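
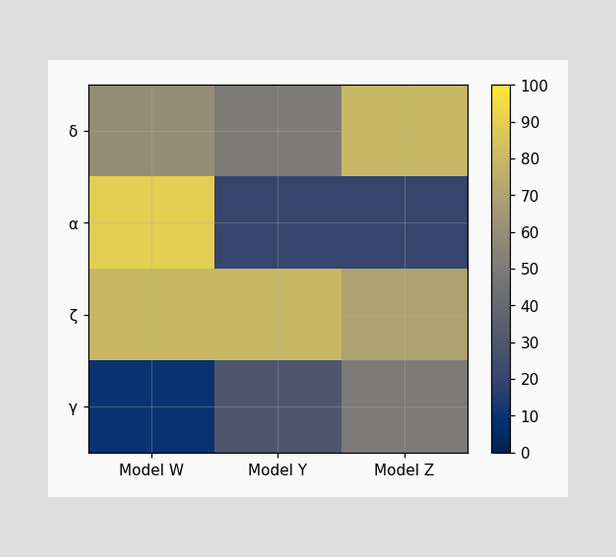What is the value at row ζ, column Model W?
80

Matching cell (ζ, Model W) against the colorbar gives 80.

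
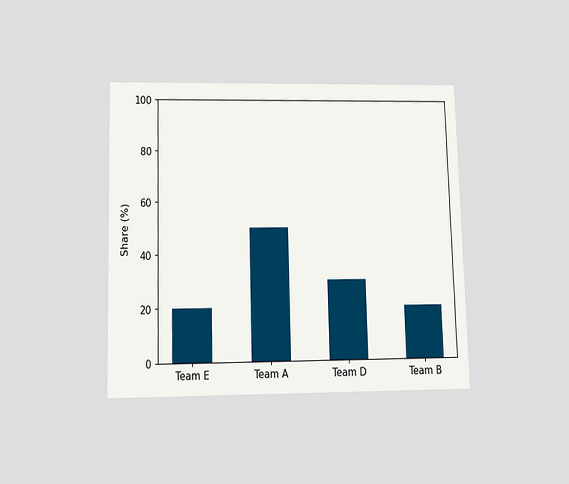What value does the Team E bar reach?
20%

The chart is viewed slightly from below. Reading along the chart's y-axis, the Team E bar reaches 20%.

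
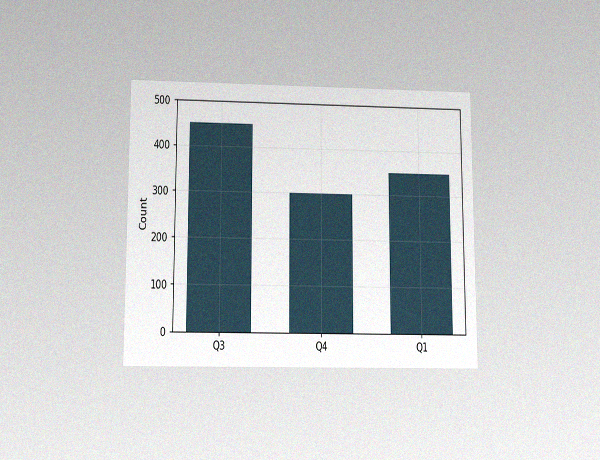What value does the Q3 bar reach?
The chart is viewed slightly from below, with some photo noise. Reading along the chart's y-axis, the Q3 bar reaches 450.

450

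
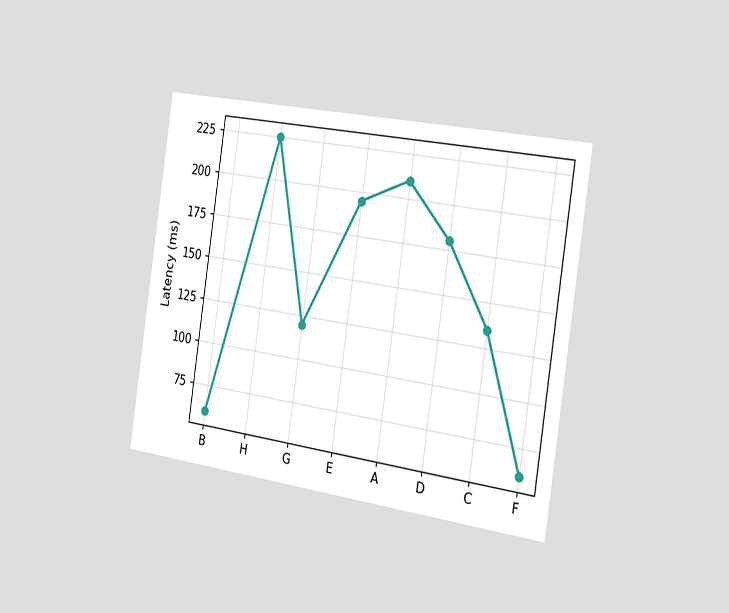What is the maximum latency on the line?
The chart is tilted about 8° clockwise and viewed slightly from the right. The highest point is at H, and reading across to the y-axis gives 225ms.

225ms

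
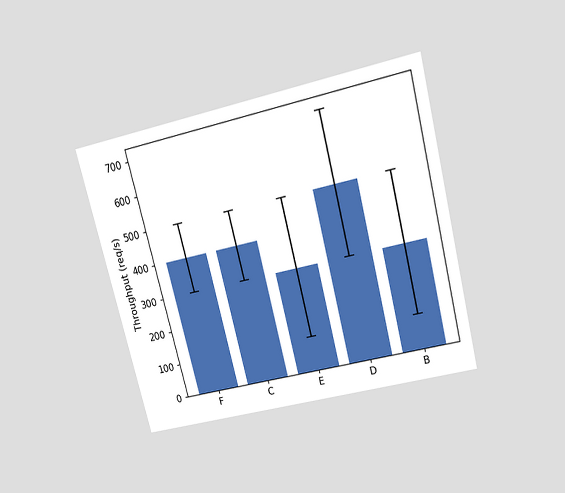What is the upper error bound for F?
The chart is tilted about 14° counter-clockwise and viewed slightly from above. The F bar's upper whisker reaches 500req/s.

500req/s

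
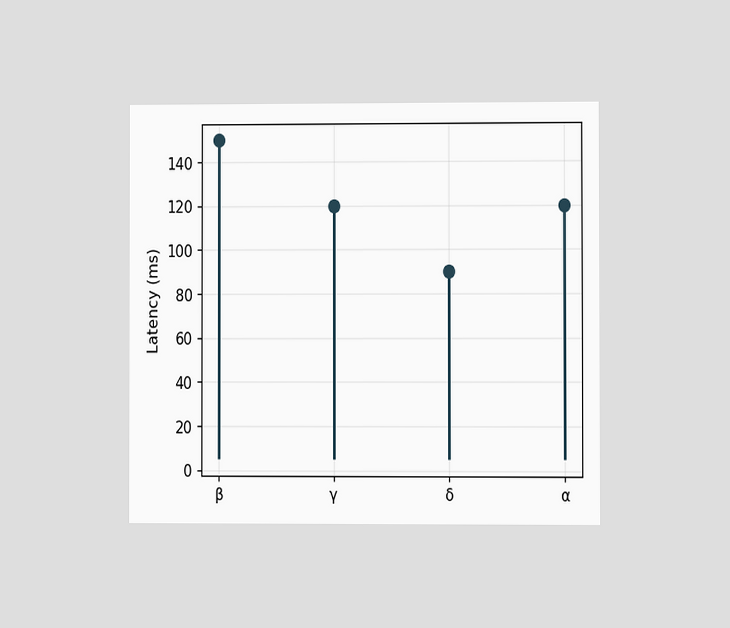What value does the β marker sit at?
150ms

The chart is viewed at a slight angle. The β marker sits at 150ms.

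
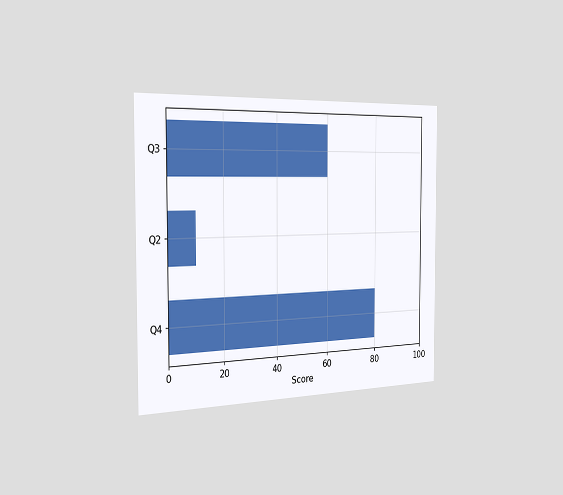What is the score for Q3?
The chart is viewed slightly from the left. Reading along the chart's x-axis, the Q3 bar reaches 60.

60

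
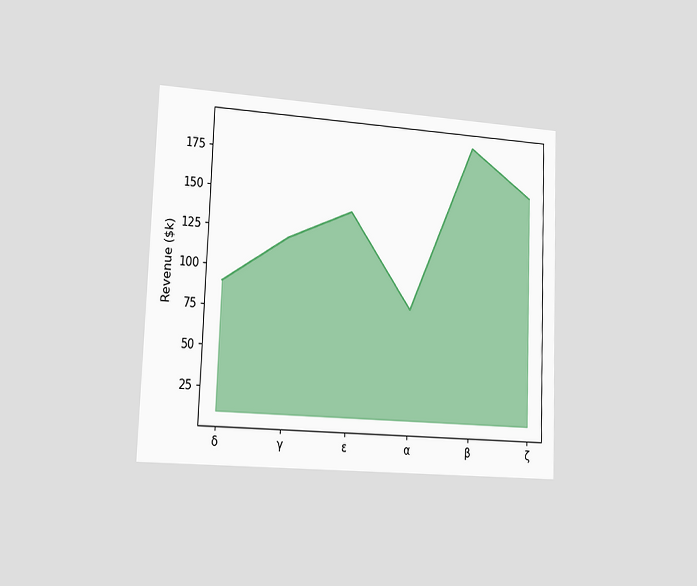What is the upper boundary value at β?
$190k

The chart is tilted about 2° clockwise and viewed slightly from the left. At β the upper boundary is at $190k.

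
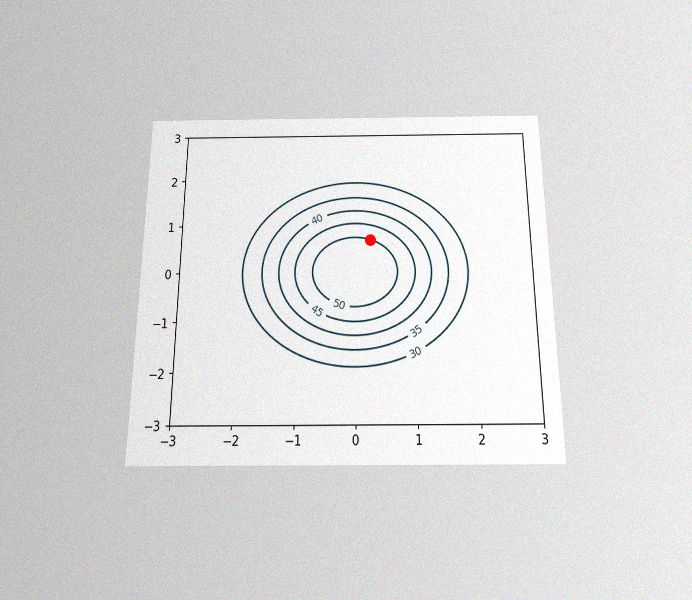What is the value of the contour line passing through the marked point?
50

The chart is viewed slightly from below, with some photo noise. The marked point sits on the contour labelled 50.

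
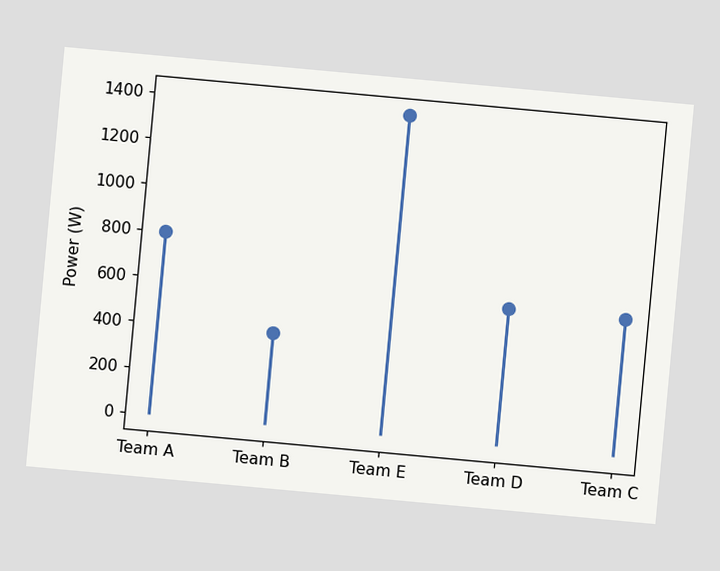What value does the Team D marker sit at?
600W

The chart is tilted about 5° clockwise. The Team D marker sits at 600W.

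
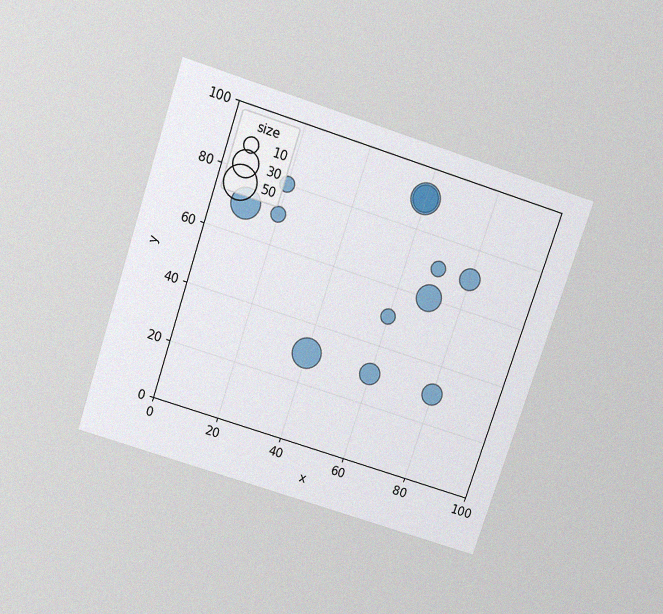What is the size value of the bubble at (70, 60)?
30

The chart is tilted about 18° clockwise and viewed slightly from above, with some photo noise. Matching the bubble at (70, 60) against the size legend gives 30.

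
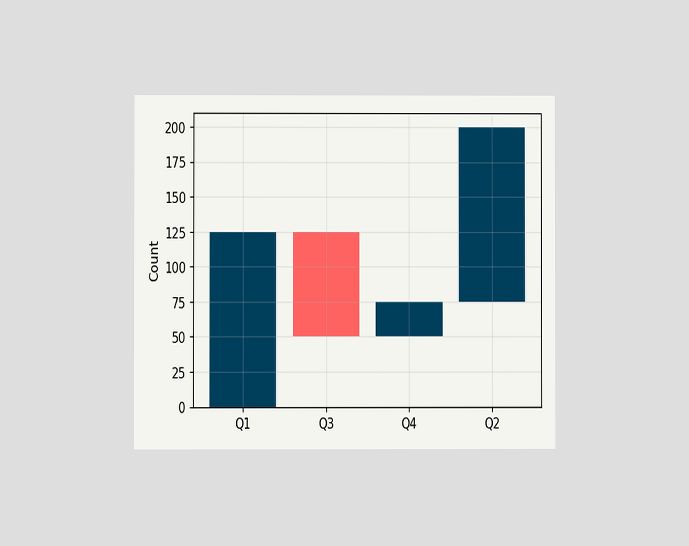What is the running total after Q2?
The chart is viewed at a slight angle. After Q2 the running total reaches 200.

200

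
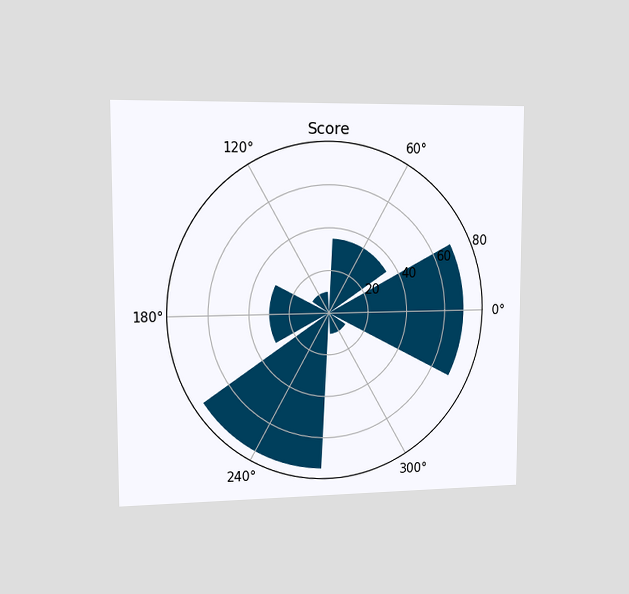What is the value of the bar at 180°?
30

The chart is viewed slightly from the left. The bar at 180° reaches 30 on the radial axis.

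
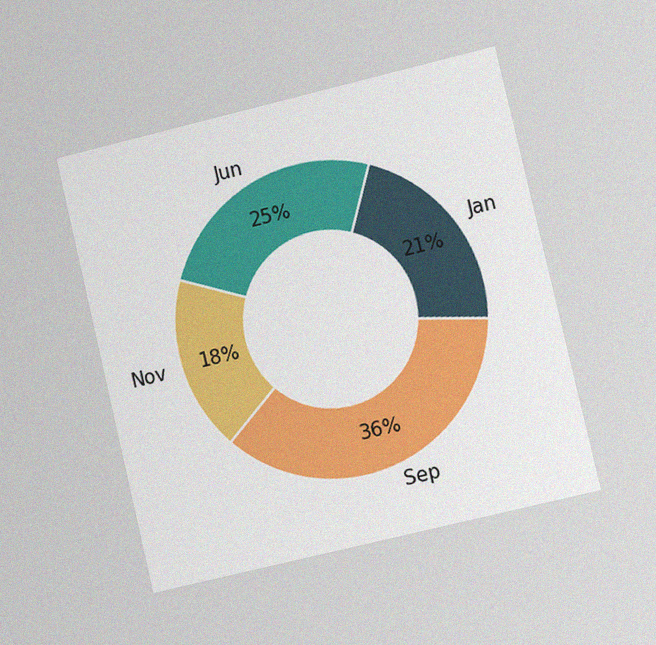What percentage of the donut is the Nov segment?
18%

The chart is tilted about 13° counter-clockwise and viewed slightly from the right, with some photo noise. The Nov segment takes up 18% of the ring.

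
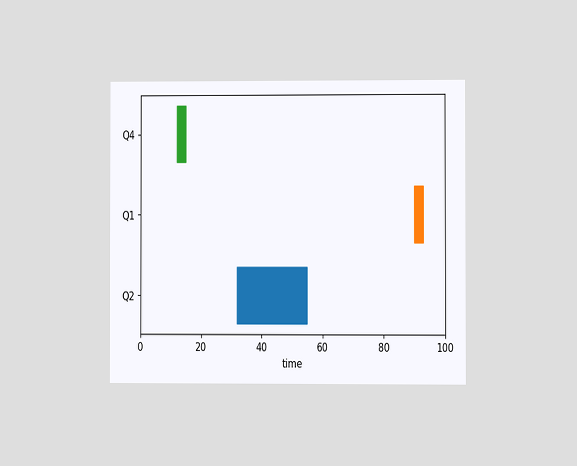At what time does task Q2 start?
The chart is viewed at a slight angle. The Q2 bar begins at t=32.

32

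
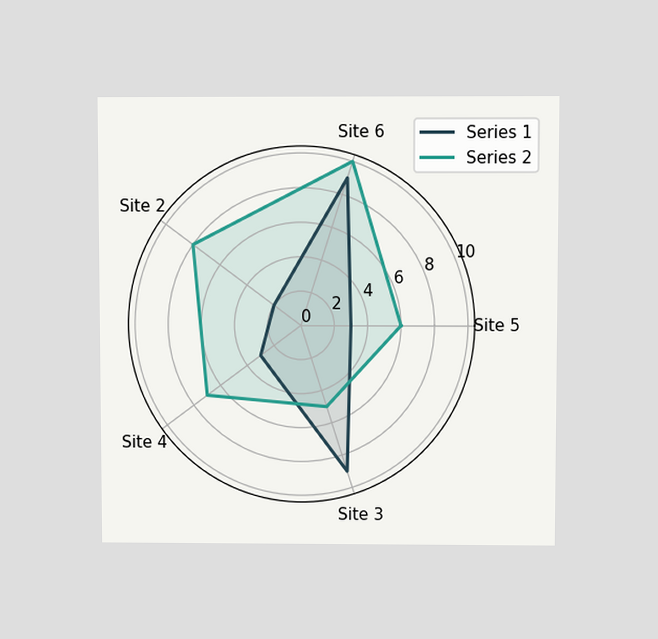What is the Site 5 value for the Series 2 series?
The chart is viewed slightly from above. On the Site 5 axis, Series 2 reaches 6.

6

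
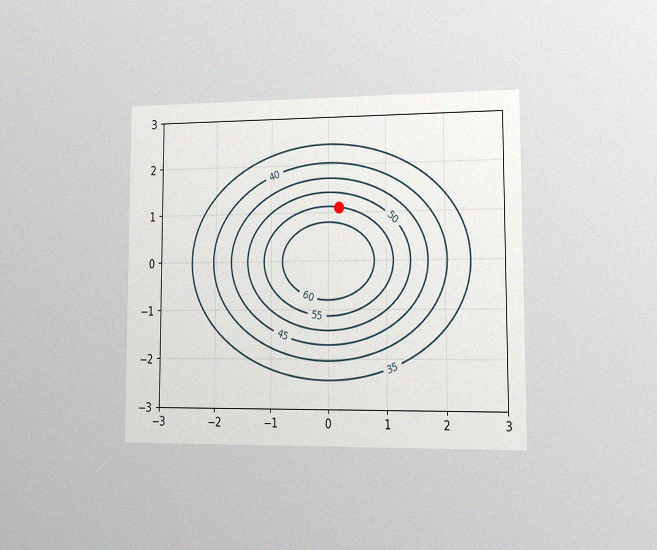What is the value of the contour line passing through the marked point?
55

The chart is viewed at a slight angle, with some photo noise. The marked point sits on the contour labelled 55.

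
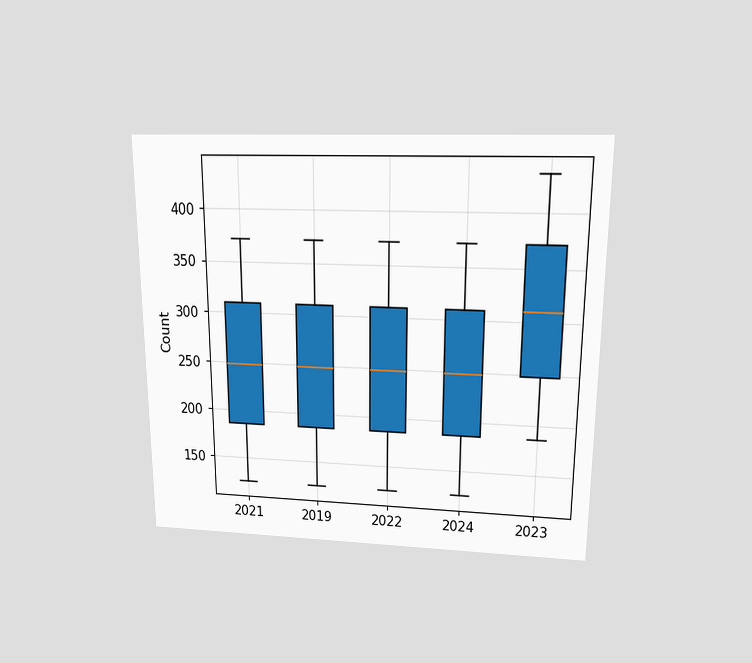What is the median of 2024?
The chart is viewed slightly from above. The median line in the 2024 box sits at 248.

248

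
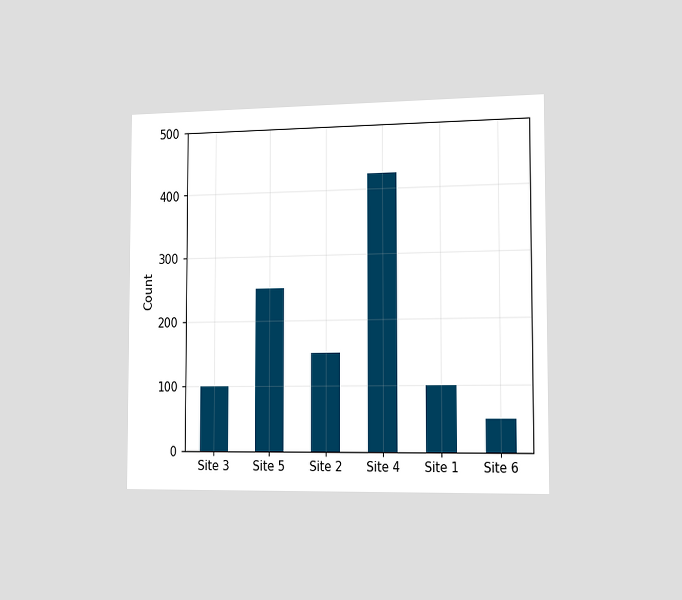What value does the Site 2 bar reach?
The chart is viewed slightly from the right. Reading along the chart's y-axis, the Site 2 bar reaches 150.

150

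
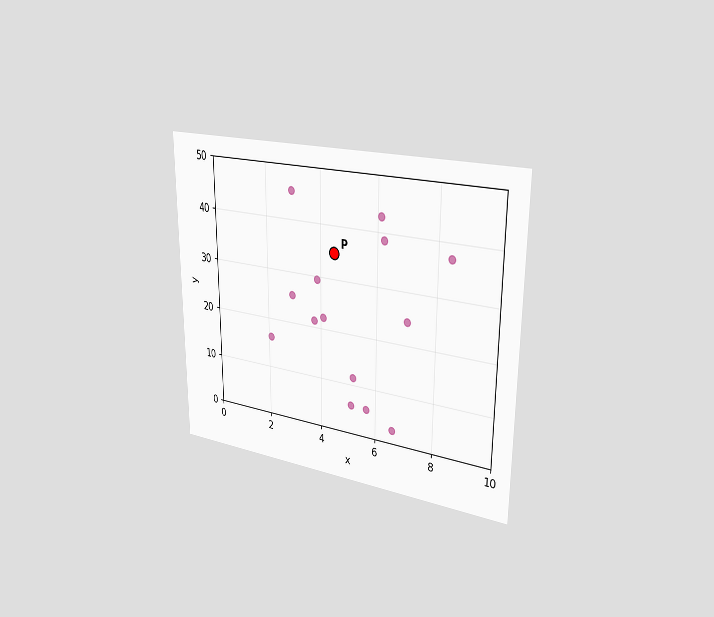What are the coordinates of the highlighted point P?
(4.5, 35)

The chart is viewed slightly from the right. Following the gridlines from P to each axis, P sits at (4.5, 35).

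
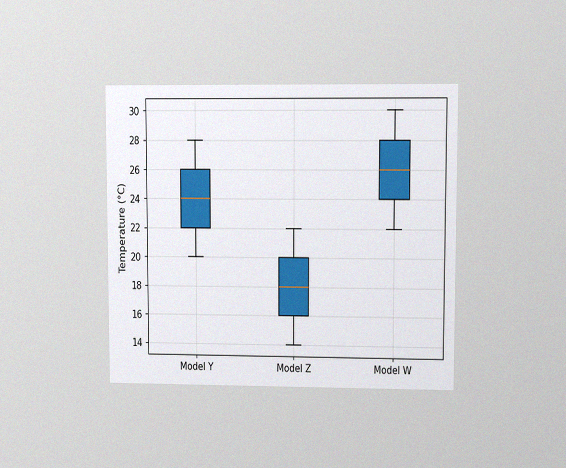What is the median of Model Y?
24°C

The chart is viewed at a slight angle, with some photo noise. The median line in the Model Y box sits at 24°C.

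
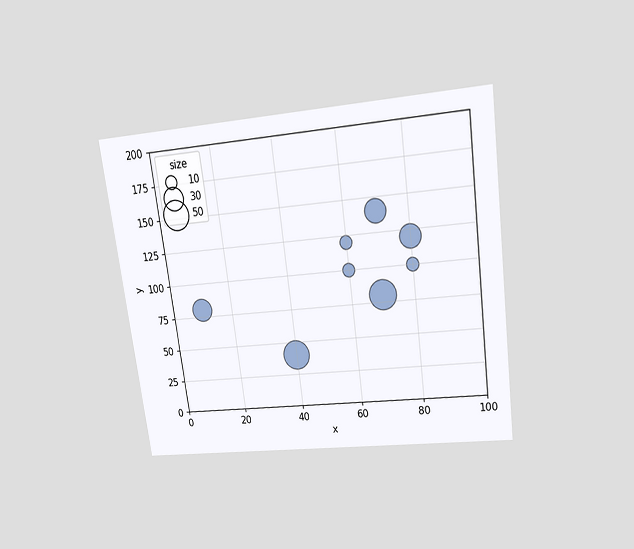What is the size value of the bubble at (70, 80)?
The chart is tilted about 8° counter-clockwise and viewed slightly from above. Matching the bubble at (70, 80) against the size legend gives 50.

50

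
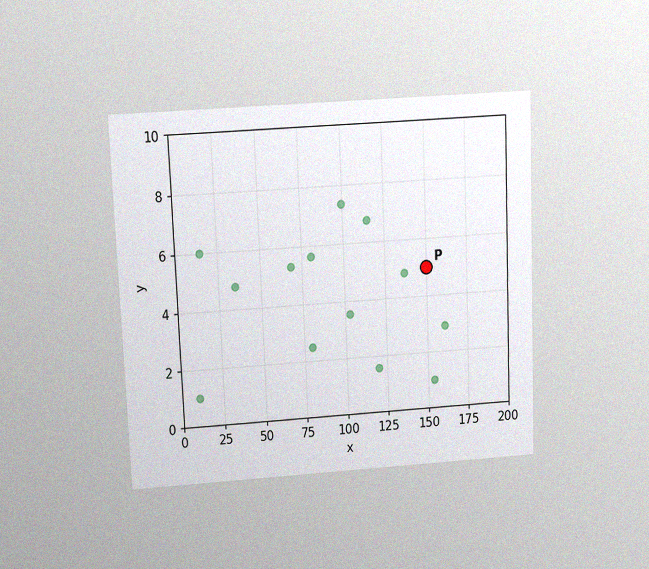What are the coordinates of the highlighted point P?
The chart is tilted about 2° counter-clockwise and viewed slightly from above, with some photo noise. Following the gridlines from P to each axis, P sits at (150, 5).

(150, 5)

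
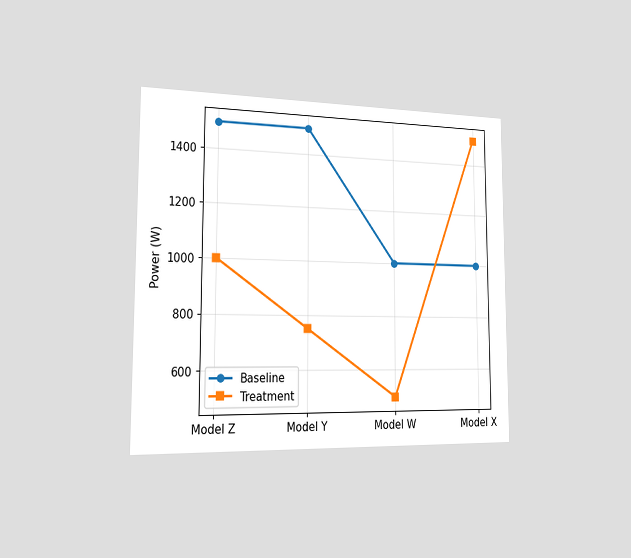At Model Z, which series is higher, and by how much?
The chart is viewed slightly from the left. At Model Z, Baseline sits above the other line by 500W.

Baseline, by 500W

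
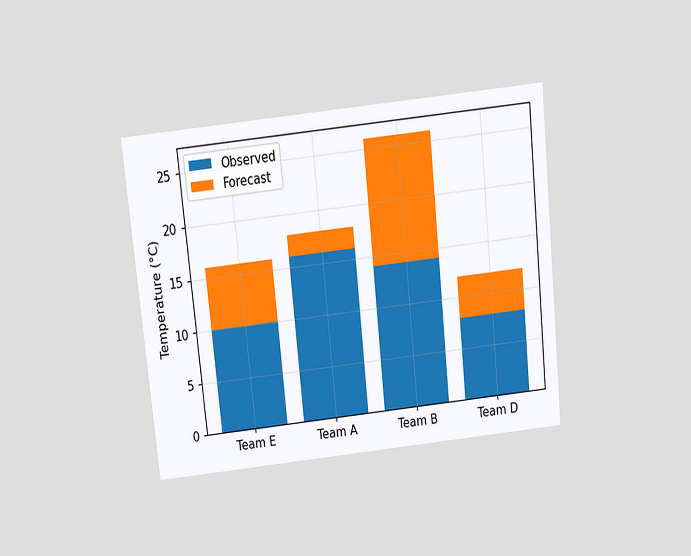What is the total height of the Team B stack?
The chart is tilted about 6° counter-clockwise and viewed slightly from above. The Team B stack's top reaches 26°C on the y-axis.

26°C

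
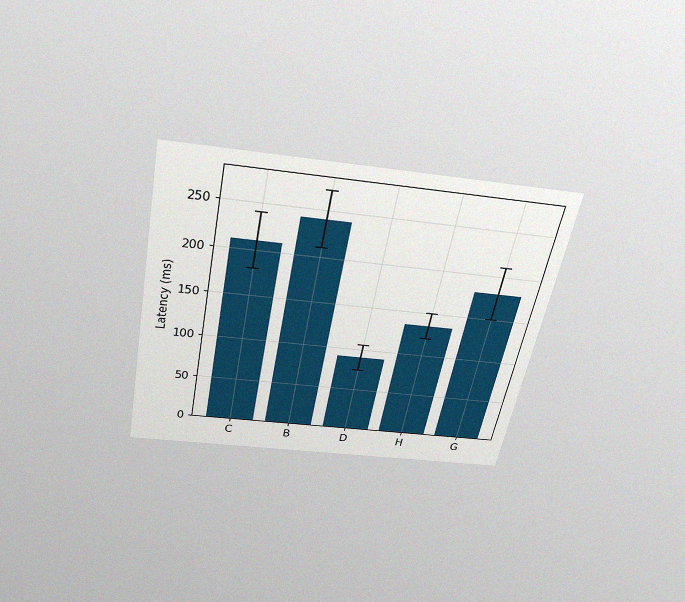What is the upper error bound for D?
The chart is tilted about 11° clockwise and viewed slightly from above, with some photo noise. The D bar's upper whisker reaches 105ms.

105ms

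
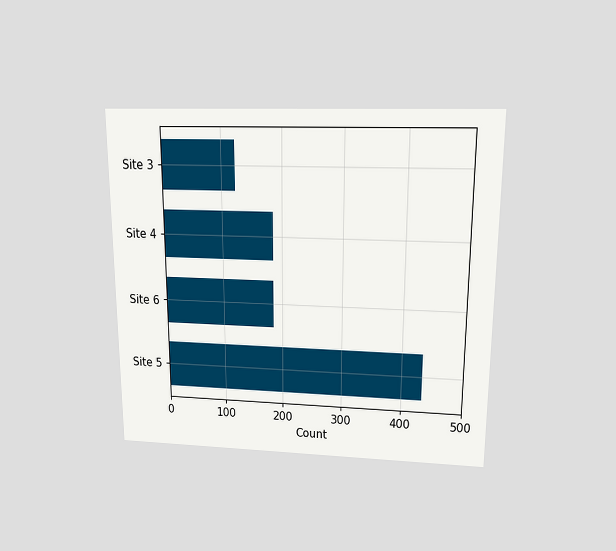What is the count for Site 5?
The chart is viewed slightly from above. Reading along the chart's x-axis, the Site 5 bar reaches 434.

434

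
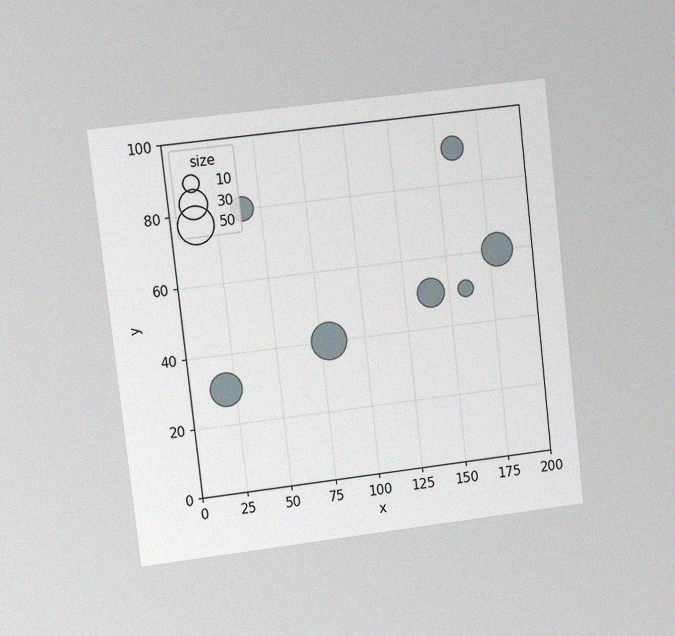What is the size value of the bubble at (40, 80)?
The chart is tilted about 6° counter-clockwise and viewed at a slight angle, with some photo noise. Matching the bubble at (40, 80) against the size legend gives 20.

20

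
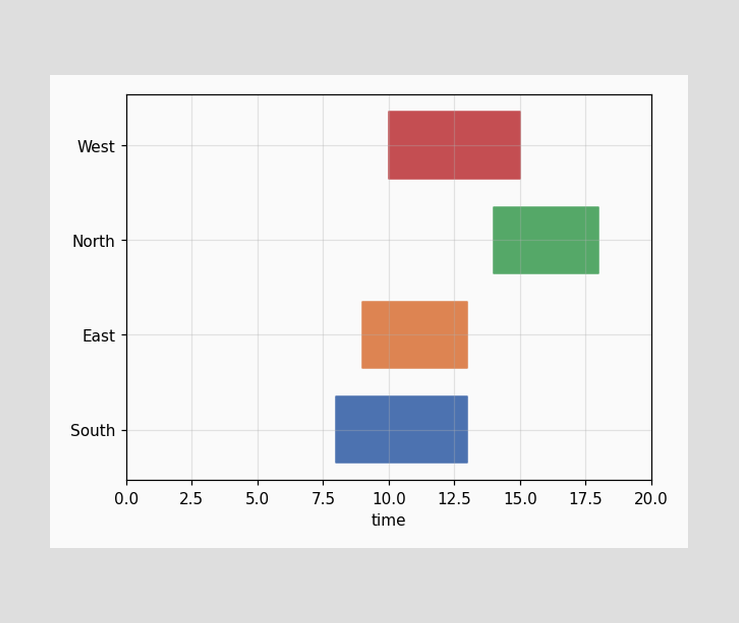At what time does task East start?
The East bar begins at t=9.

9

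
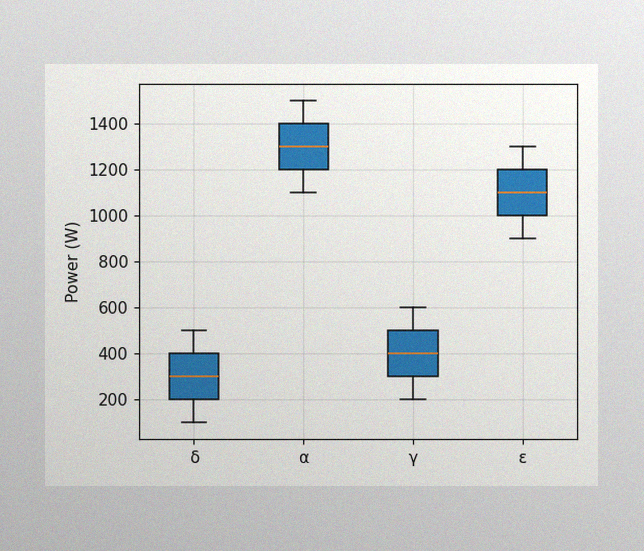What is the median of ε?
1100W

The image has some photo noise and uneven lighting. The median line in the ε box sits at 1100W.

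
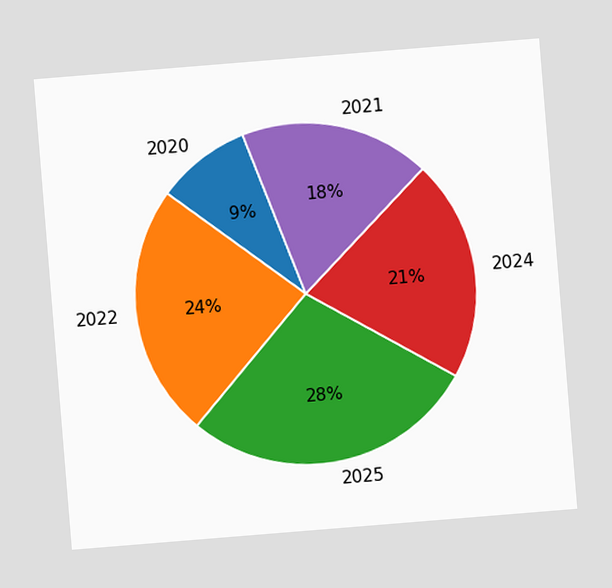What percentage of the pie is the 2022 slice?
The chart is tilted about 5° counter-clockwise. The 2022 slice takes up 24% of the pie.

24%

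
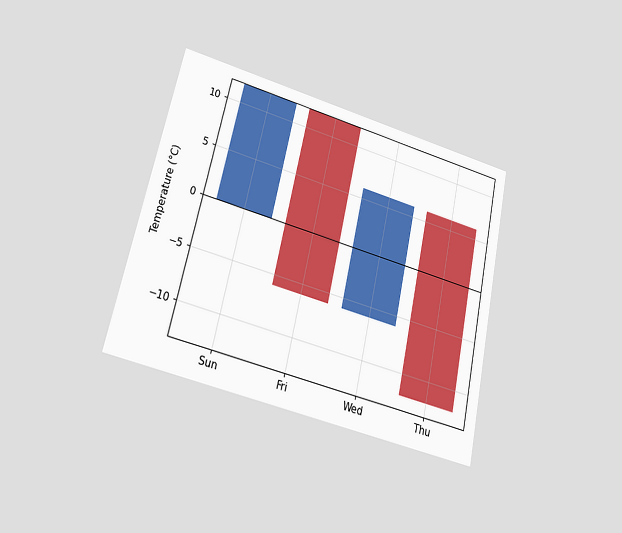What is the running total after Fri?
-6°C

The chart is tilted about 13° clockwise and viewed at a slight angle. After Fri the running total reaches -6°C.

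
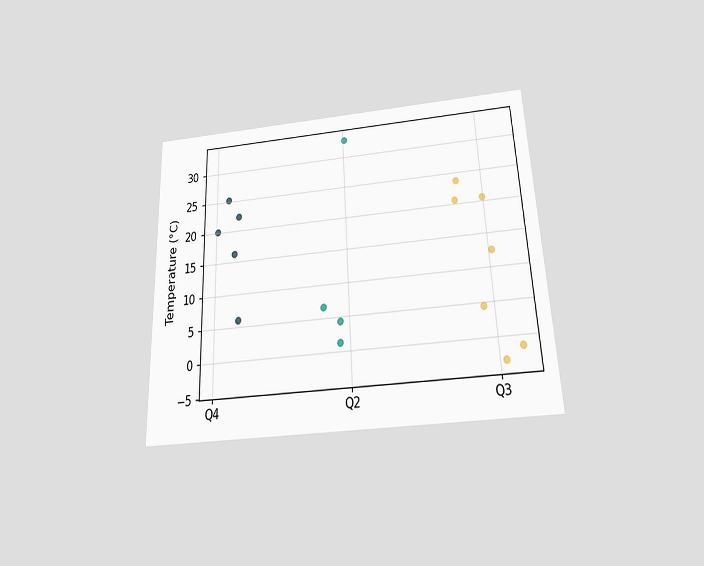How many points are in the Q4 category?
5

The chart is tilted about 2° counter-clockwise and viewed slightly from below. Counting the markers in the Q4 column gives 5.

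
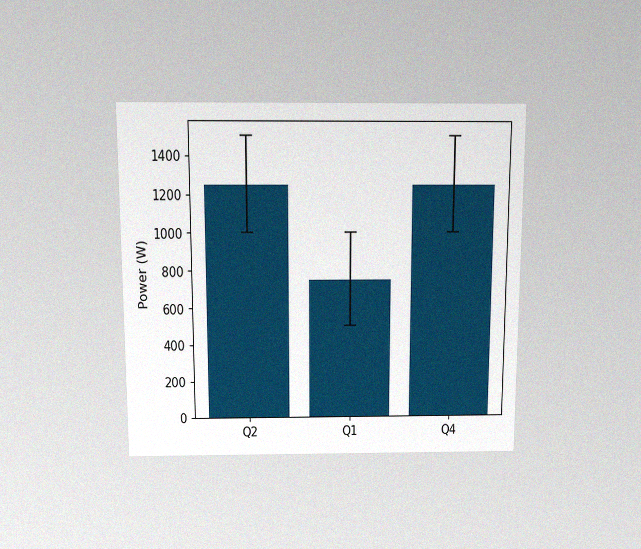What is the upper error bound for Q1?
1000W

The chart is viewed slightly from above, with some photo noise. The Q1 bar's upper whisker reaches 1000W.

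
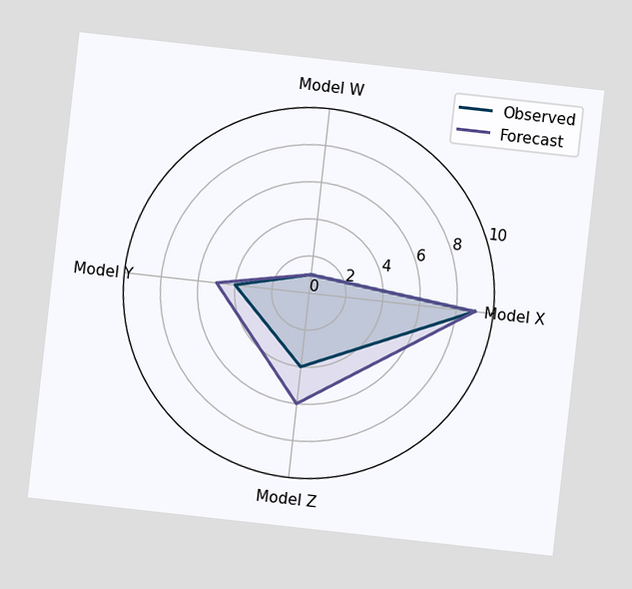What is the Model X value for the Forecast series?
9

The chart is tilted about 6° clockwise. On the Model X axis, Forecast reaches 9.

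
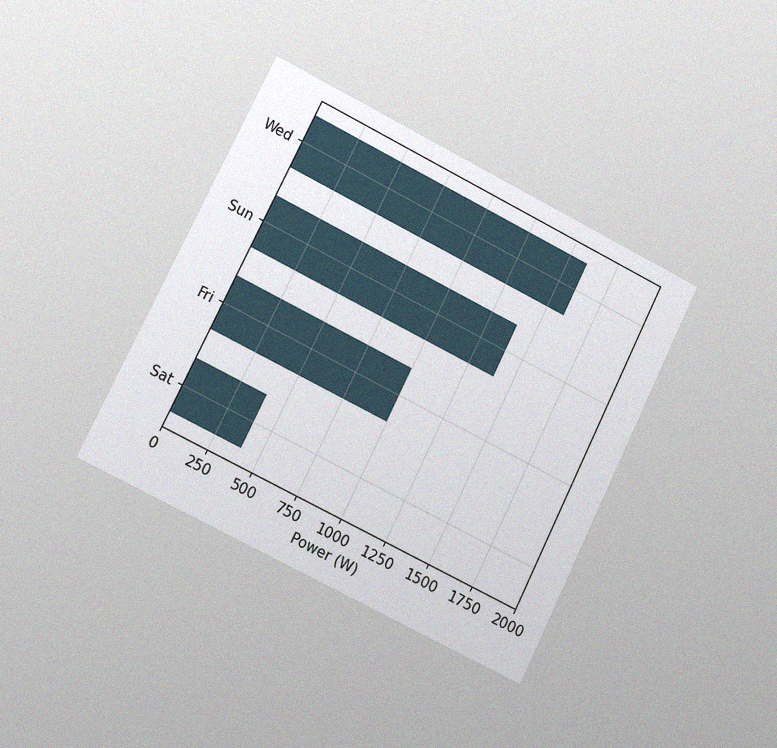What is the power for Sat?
The chart is tilted about 26° clockwise and viewed slightly from the left, with some photo noise. Reading along the chart's x-axis, the Sat bar reaches 400W.

400W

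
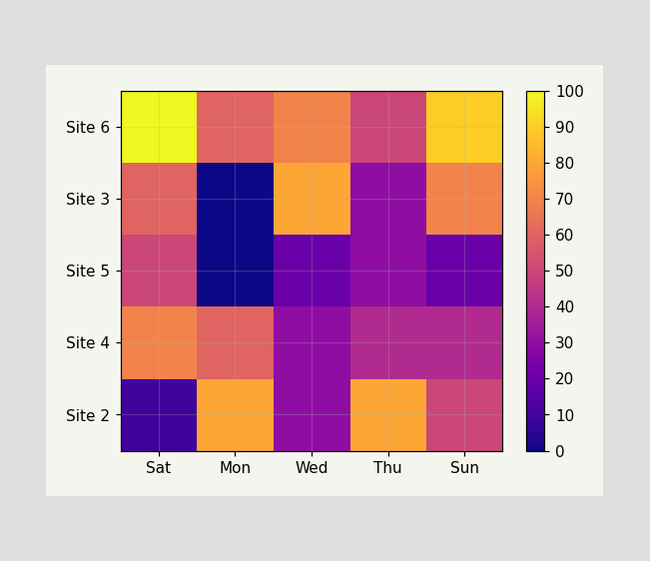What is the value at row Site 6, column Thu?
50

Matching cell (Site 6, Thu) against the colorbar gives 50.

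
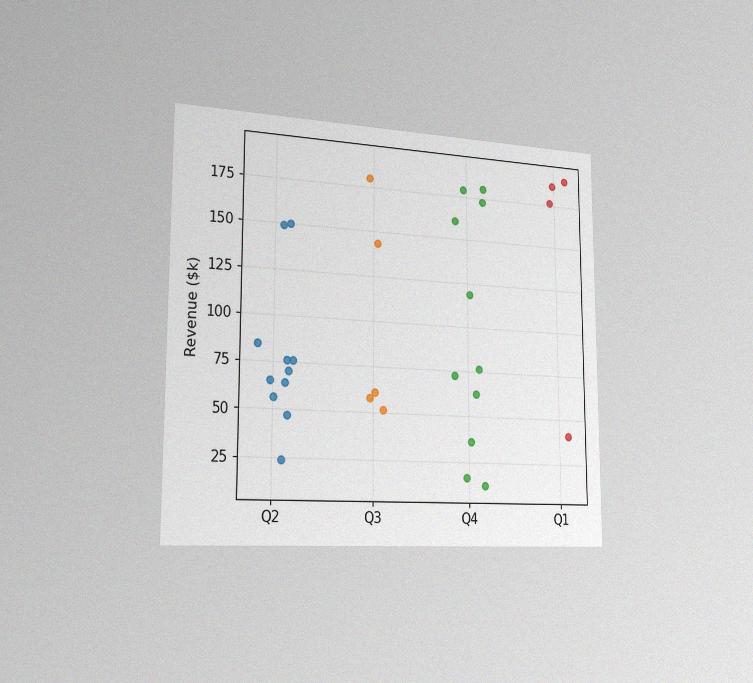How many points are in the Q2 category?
11

The chart is viewed slightly from the left, with some photo noise. Counting the markers in the Q2 column gives 11.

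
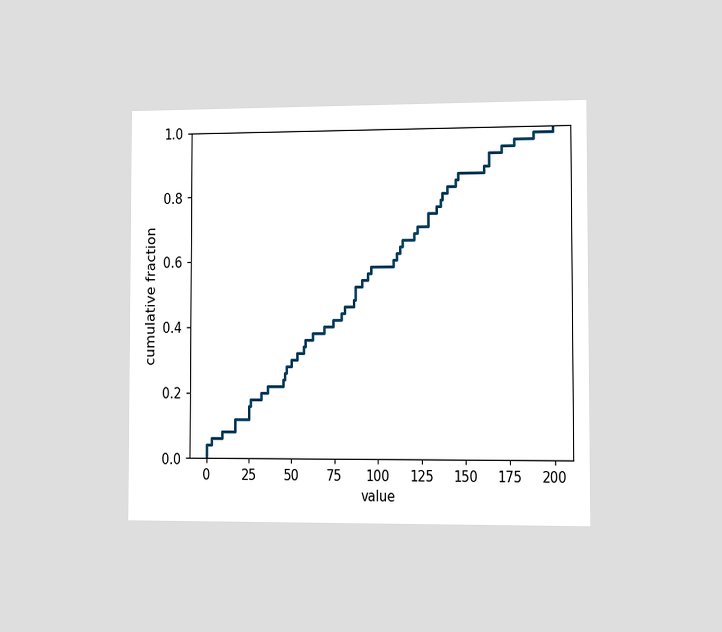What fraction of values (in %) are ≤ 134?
76%

The chart is viewed slightly from the right. At x=134 the ECDF step is at 76%.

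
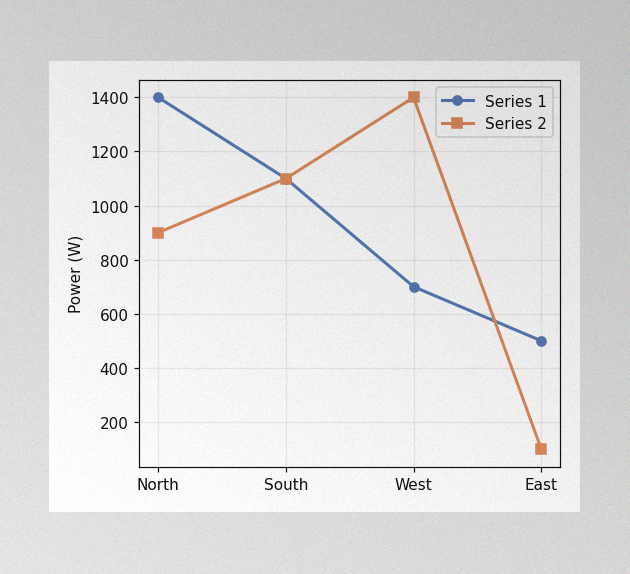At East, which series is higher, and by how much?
The image has some photo noise and uneven lighting. At East, Series 1 sits above the other line by 400W.

Series 1, by 400W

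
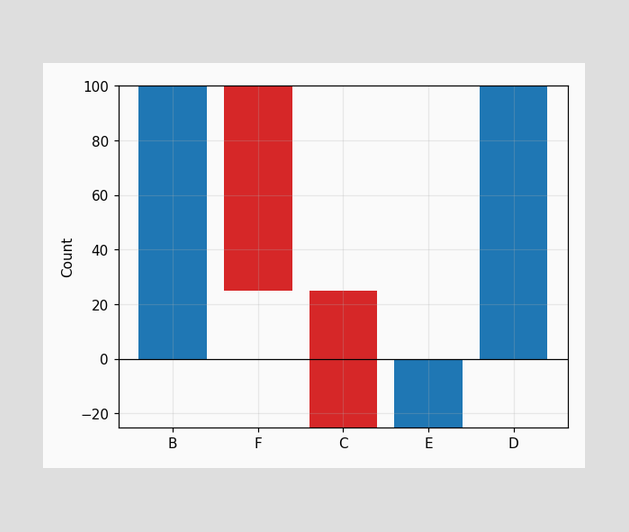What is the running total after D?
100

After D the running total reaches 100.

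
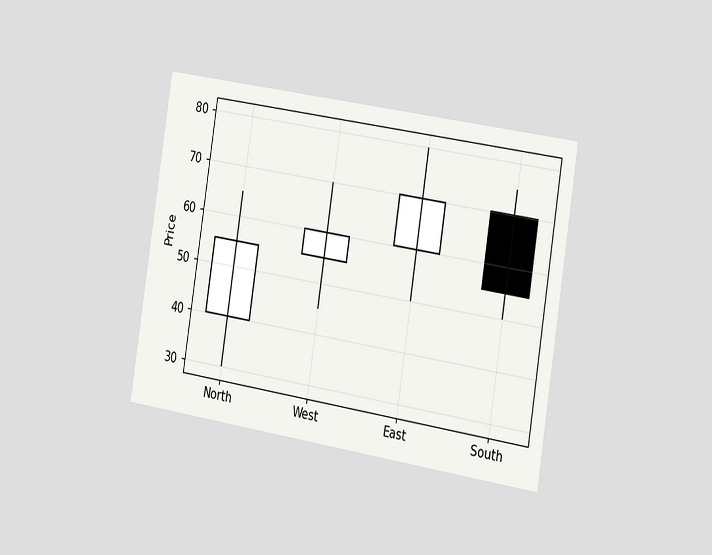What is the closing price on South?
55

The chart is tilted about 9° clockwise and viewed slightly from the right. The South candle closes at 55.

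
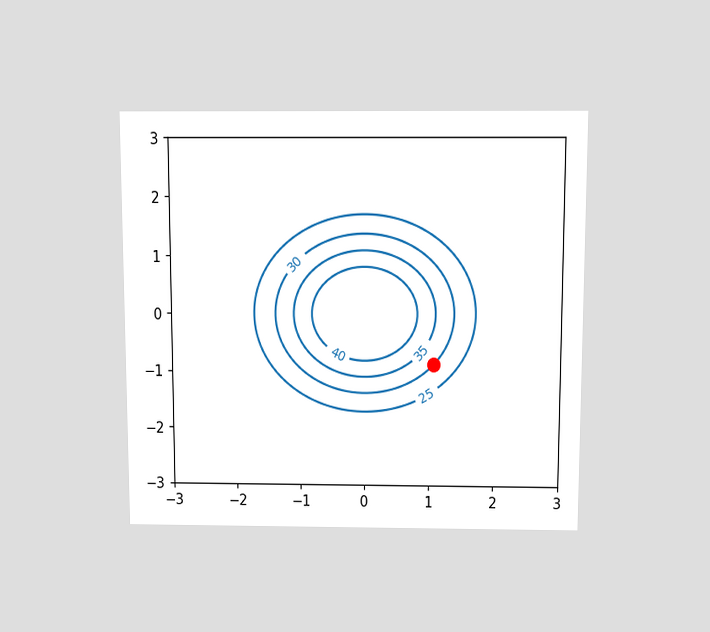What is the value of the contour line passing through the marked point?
The chart is viewed slightly from above. The marked point sits on the contour labelled 30.

30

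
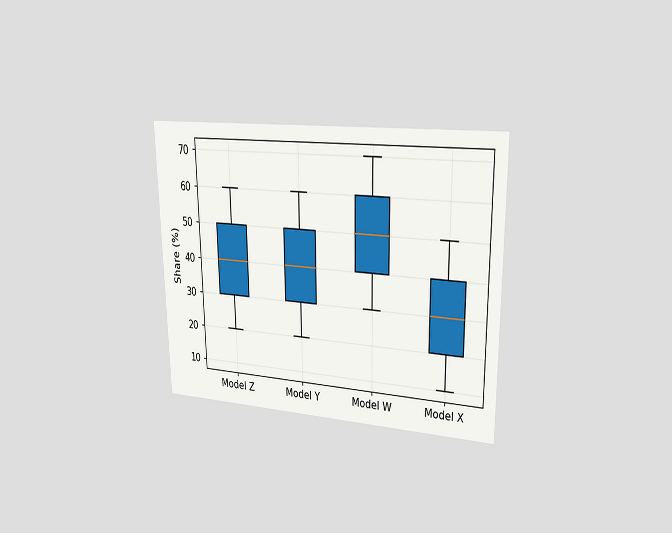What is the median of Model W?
The chart is viewed slightly from the right. The median line in the Model W box sits at 50%.

50%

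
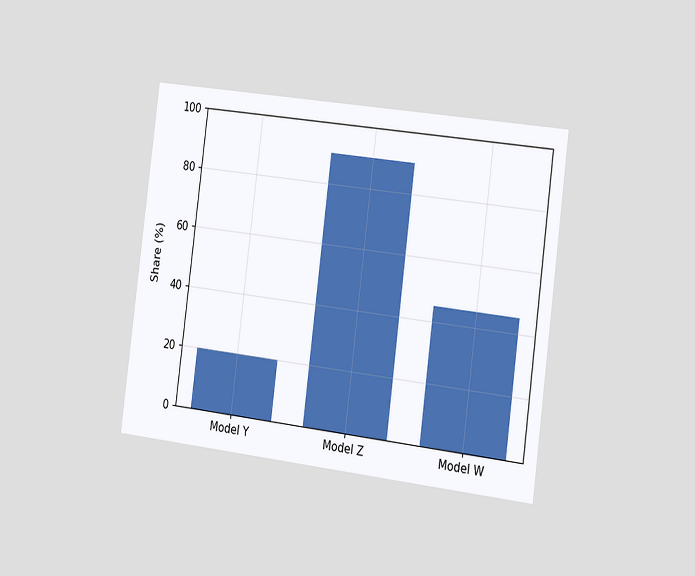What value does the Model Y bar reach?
The chart is tilted about 7° clockwise and viewed slightly from the right. Reading along the chart's y-axis, the Model Y bar reaches 20%.

20%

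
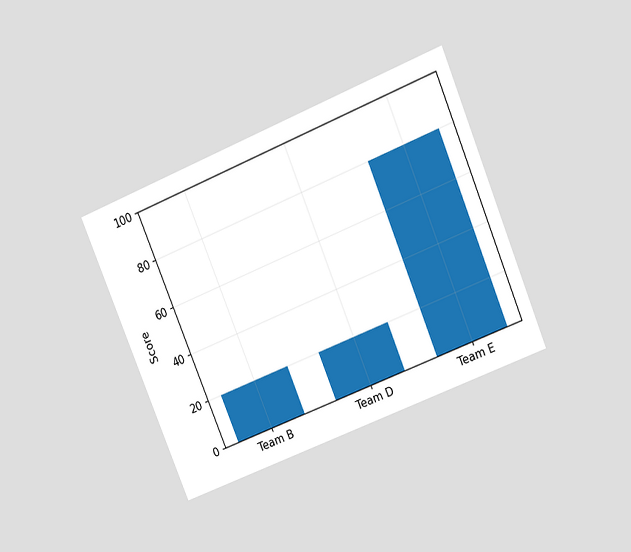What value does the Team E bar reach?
The chart is tilted about 23° counter-clockwise and viewed at a slight angle. Reading along the chart's y-axis, the Team E bar reaches 80.

80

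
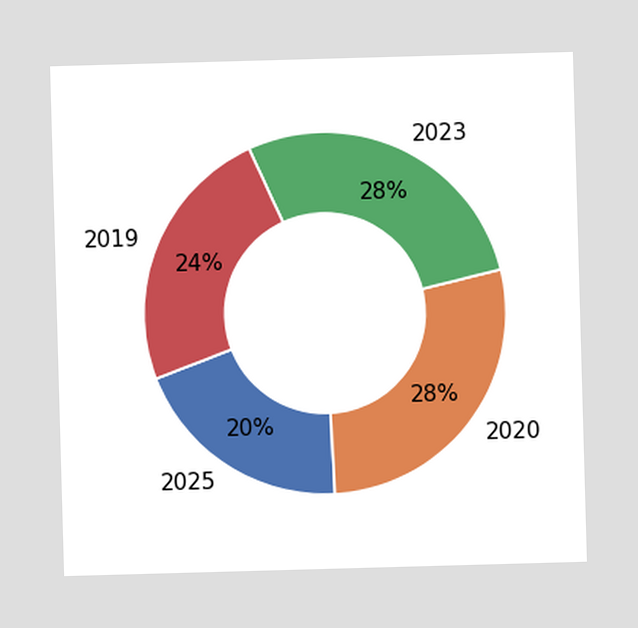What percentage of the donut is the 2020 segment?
28%

The 2020 segment takes up 28% of the ring.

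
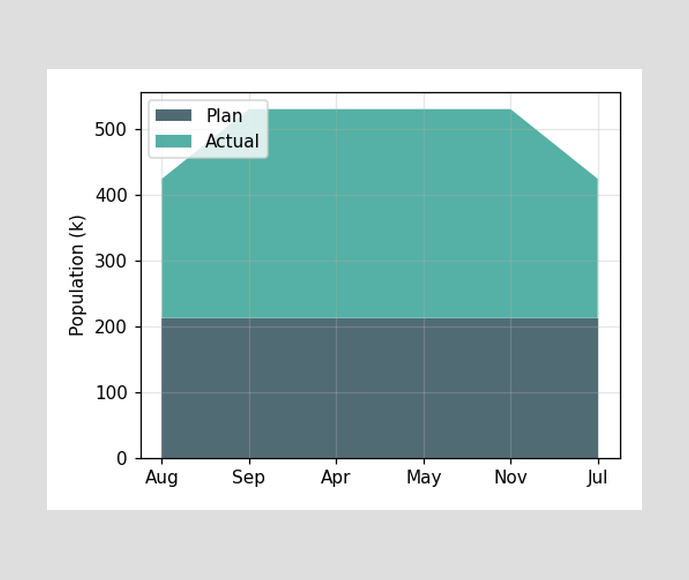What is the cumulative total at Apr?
The stacked total at Apr reaches 530k.

530k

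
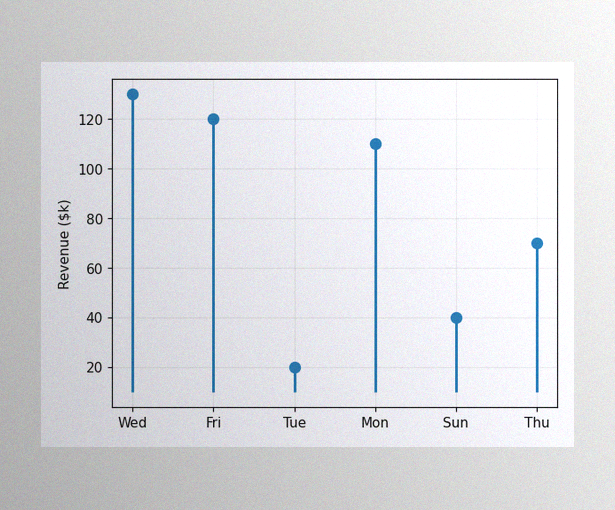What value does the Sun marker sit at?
$40k

The image has some photo noise and uneven lighting. The Sun marker sits at $40k.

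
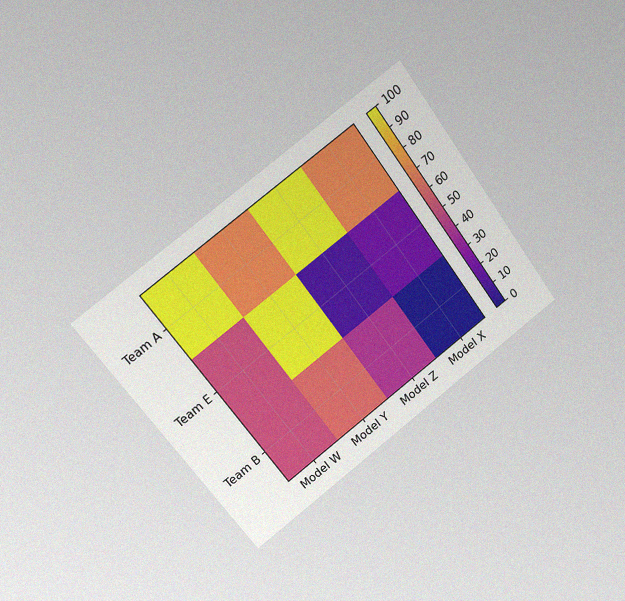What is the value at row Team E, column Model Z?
The chart is tilted about 37° counter-clockwise and viewed at a slight angle, with some photo noise. Matching cell (Team E, Model Z) against the colorbar gives 10.

10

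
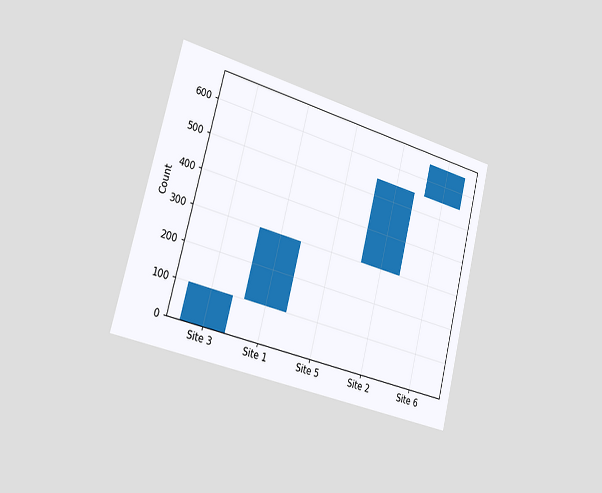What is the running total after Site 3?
The chart is tilted about 15° clockwise and viewed slightly from the left. After Site 3 the running total reaches 100.

100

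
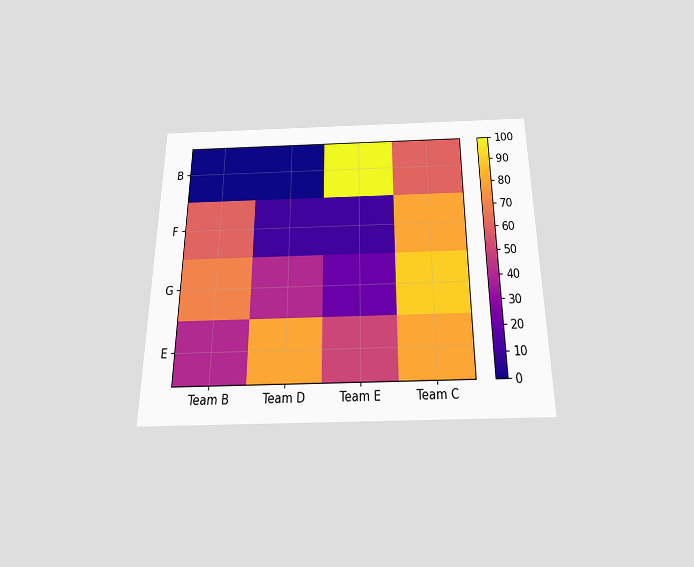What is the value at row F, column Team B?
The chart is viewed slightly from below. Matching cell (F, Team B) against the colorbar gives 60.

60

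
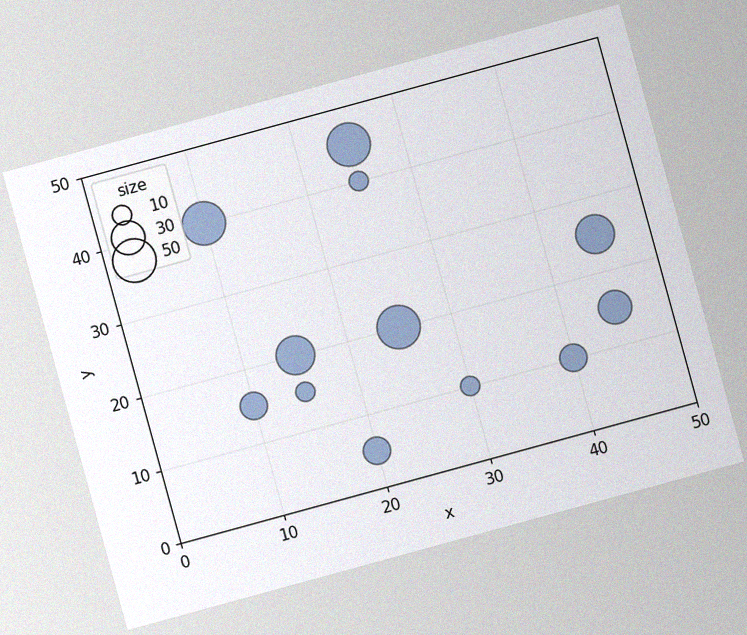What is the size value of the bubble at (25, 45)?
The chart is tilted about 15° counter-clockwise, with some photo noise. Matching the bubble at (25, 45) against the size legend gives 50.

50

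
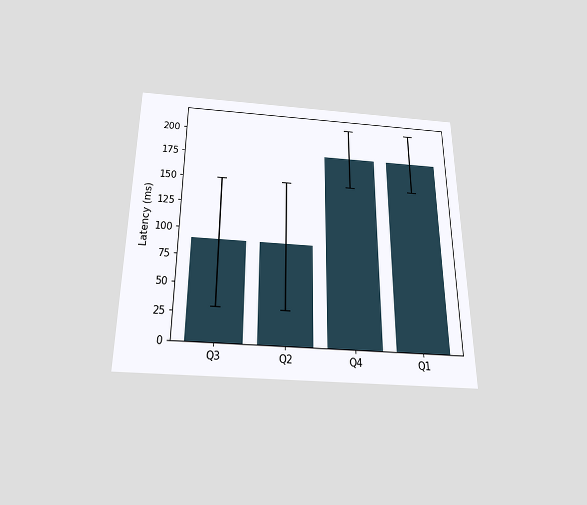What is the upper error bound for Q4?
The chart is viewed slightly from below. The Q4 bar's upper whisker reaches 210ms.

210ms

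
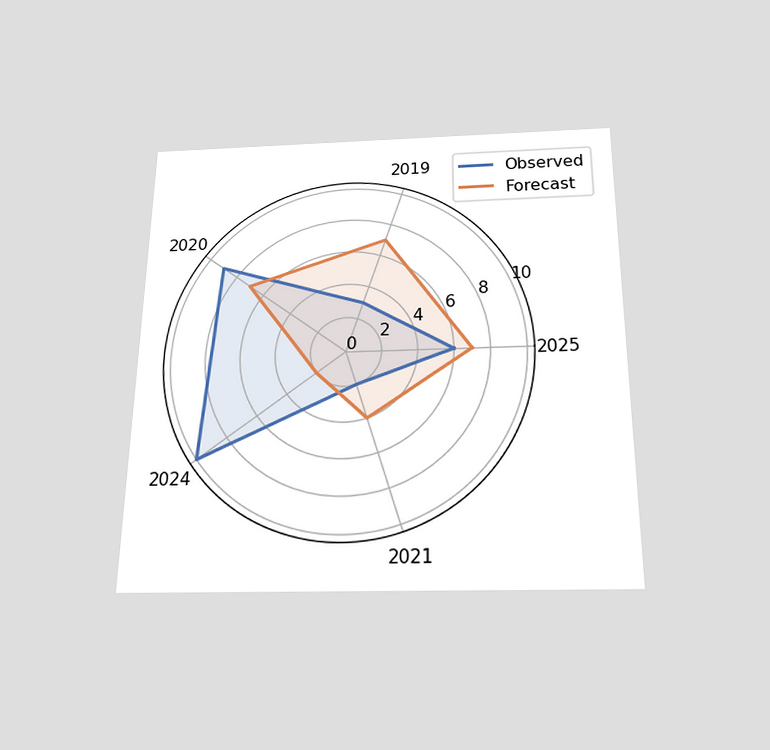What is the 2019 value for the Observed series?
The chart is viewed slightly from below. On the 2019 axis, Observed reaches 3.

3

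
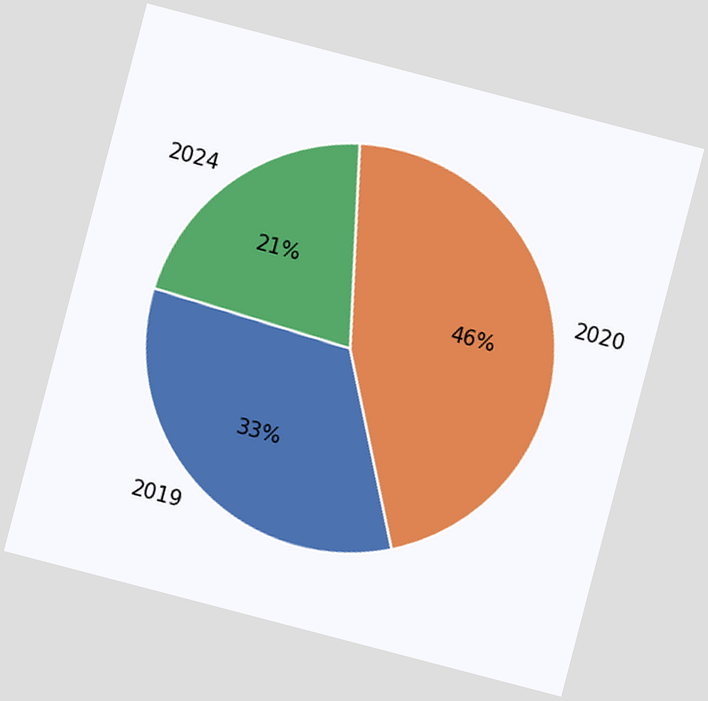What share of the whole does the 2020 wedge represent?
46%

The chart is tilted about 15° clockwise. The 2020 slice takes up 46% of the pie.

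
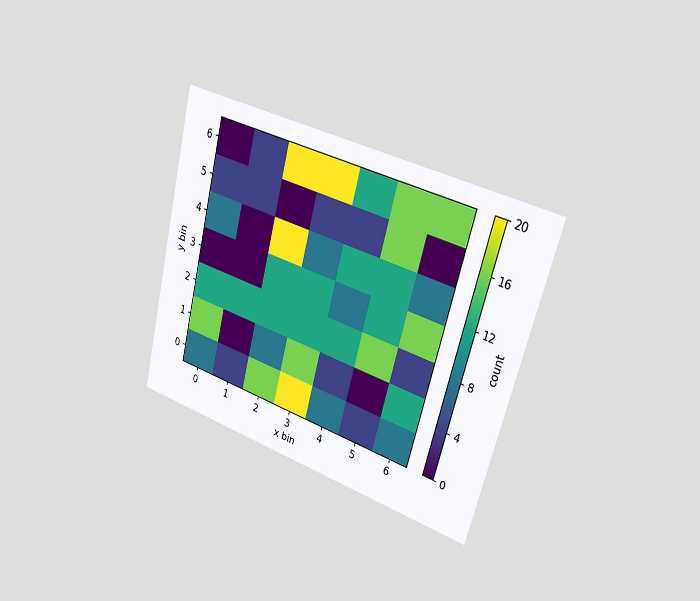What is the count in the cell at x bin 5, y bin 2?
16

The chart is tilted about 15° clockwise and viewed slightly from the right. Matching the cell (5, 2) against the colorbar gives 16.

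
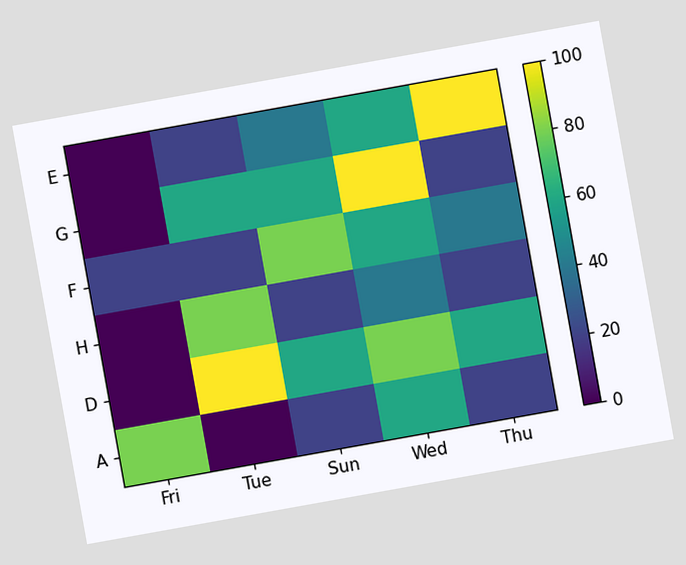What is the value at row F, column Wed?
The chart is tilted about 10° counter-clockwise. Matching cell (F, Wed) against the colorbar gives 60.

60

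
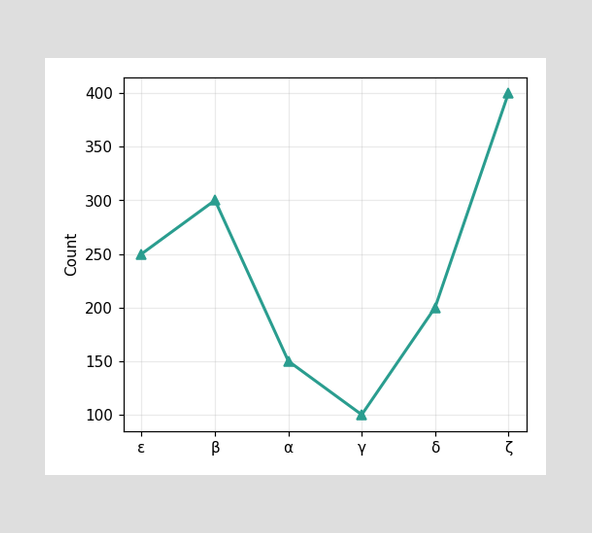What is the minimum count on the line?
100

The lowest point is at γ, and reading across to the y-axis gives 100.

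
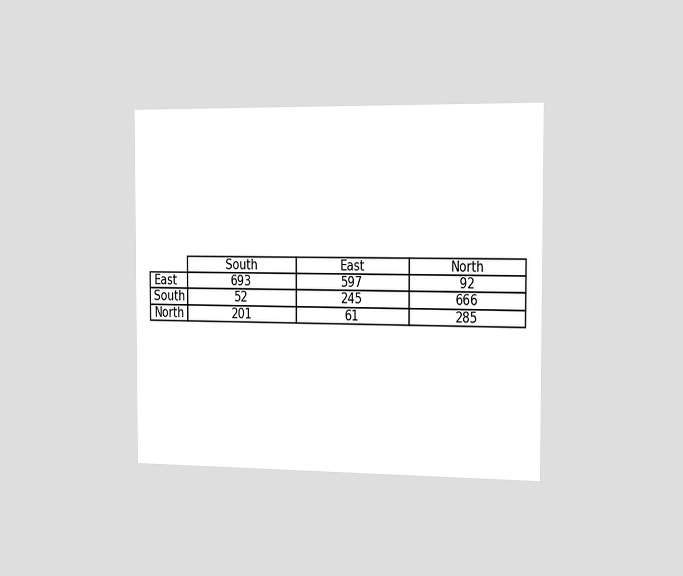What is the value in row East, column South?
693

The chart is viewed slightly from the right. The (East, South) cell reads 693.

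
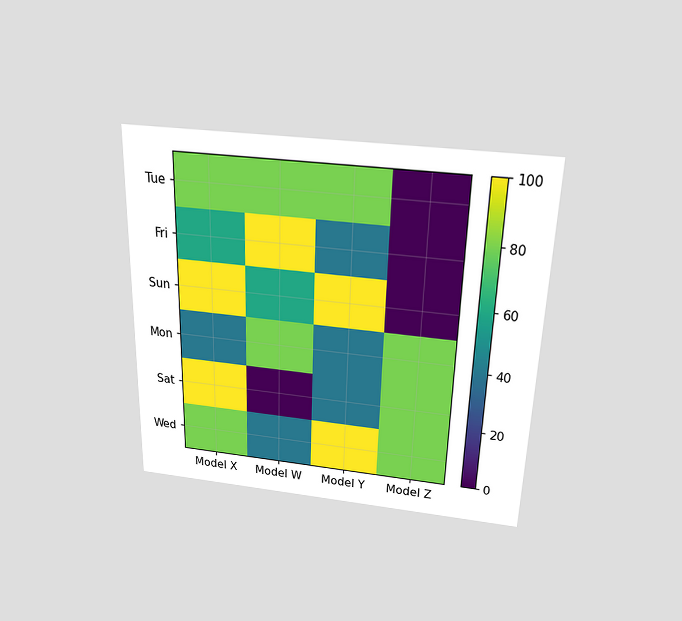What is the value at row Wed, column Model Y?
The chart is viewed slightly from above. Matching cell (Wed, Model Y) against the colorbar gives 100.

100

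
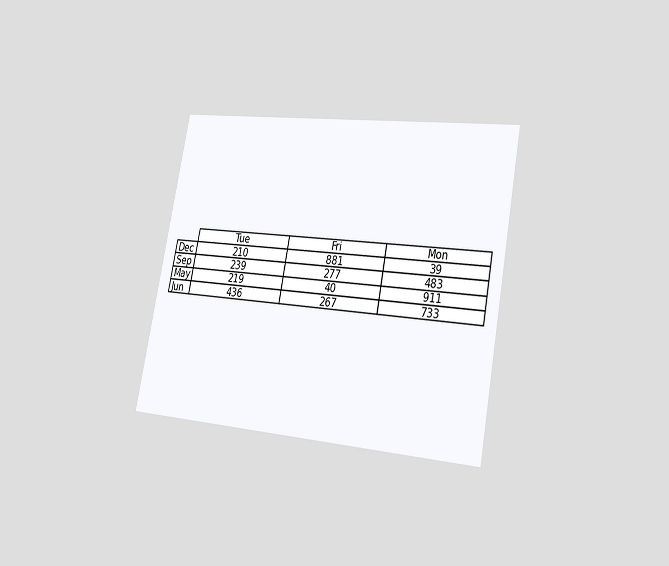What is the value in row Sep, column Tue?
239

The chart is tilted about 11° clockwise and viewed slightly from the right. The (Sep, Tue) cell reads 239.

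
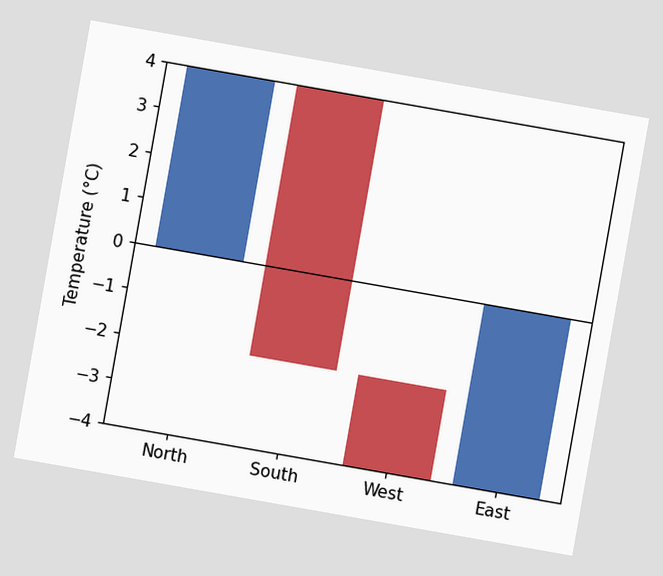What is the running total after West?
-4°C

The chart is tilted about 10° clockwise. After West the running total reaches -4°C.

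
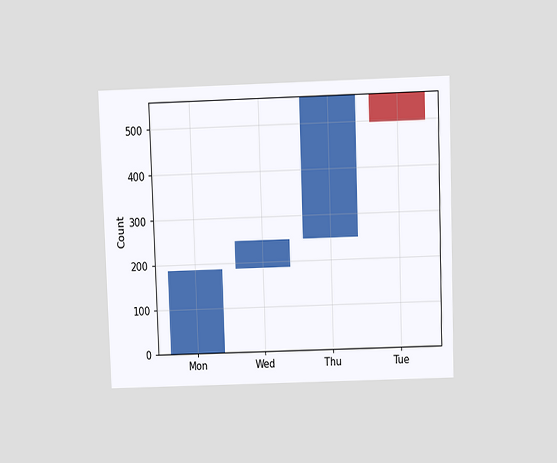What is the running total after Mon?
186

The chart is tilted about 2° counter-clockwise and viewed slightly from above. After Mon the running total reaches 186.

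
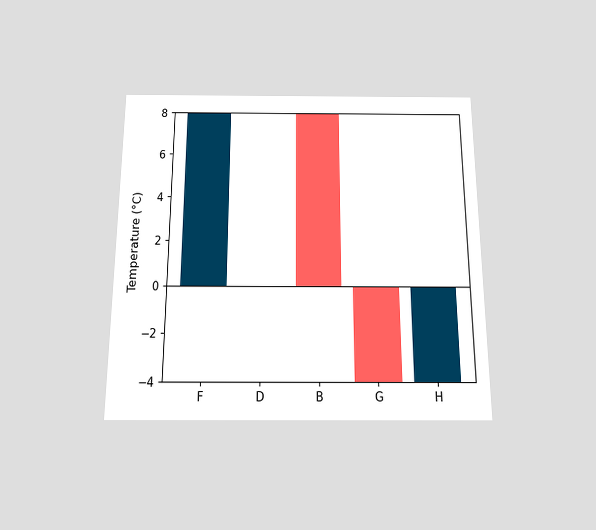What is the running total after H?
0°C

The chart is viewed slightly from below. After H the running total reaches 0°C.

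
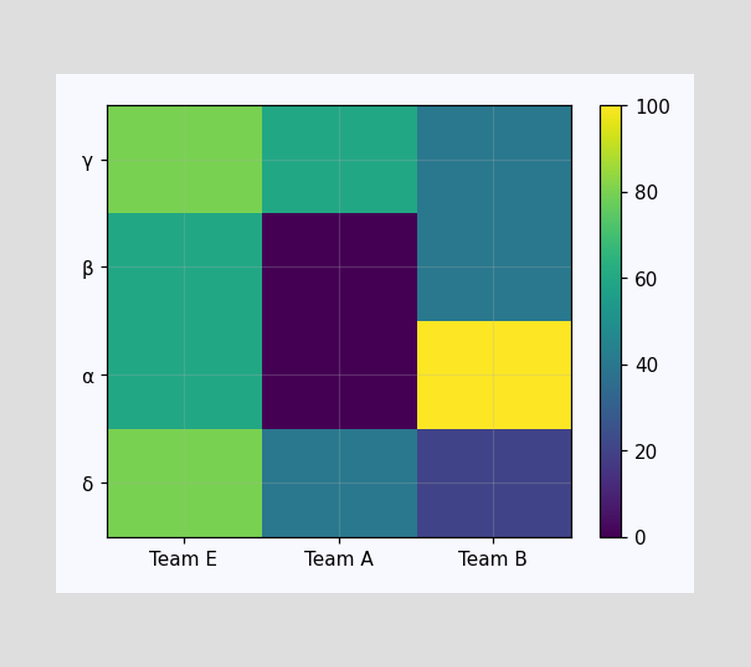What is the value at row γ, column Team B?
Matching cell (γ, Team B) against the colorbar gives 40.

40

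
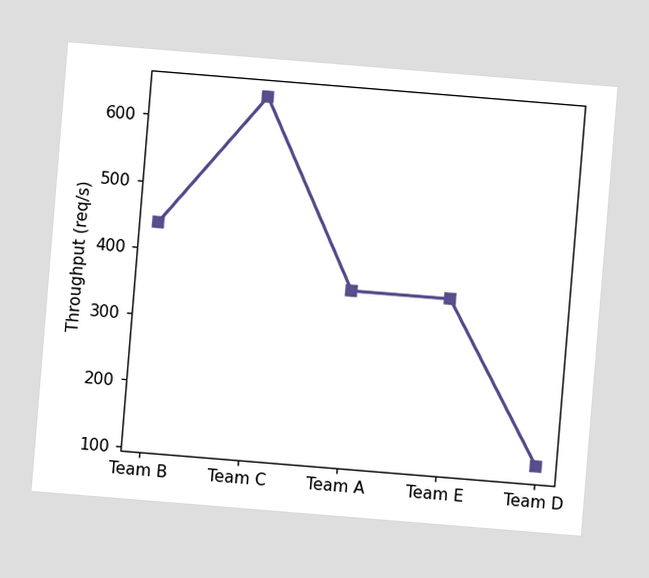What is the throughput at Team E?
The chart is tilted about 5° clockwise. At Team E, the line is at 360req/s.

360req/s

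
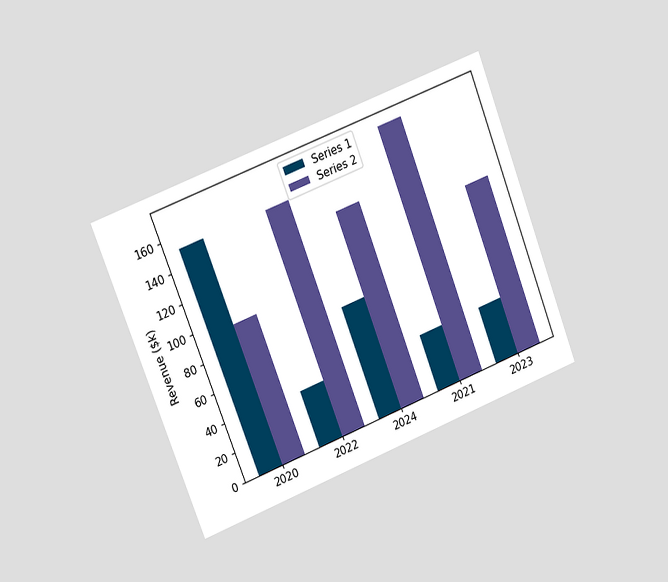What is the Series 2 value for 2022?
$152k

The chart is tilted about 21° counter-clockwise and viewed slightly from the left. The Series 2 bar at 2022 reaches $152k on the y-axis.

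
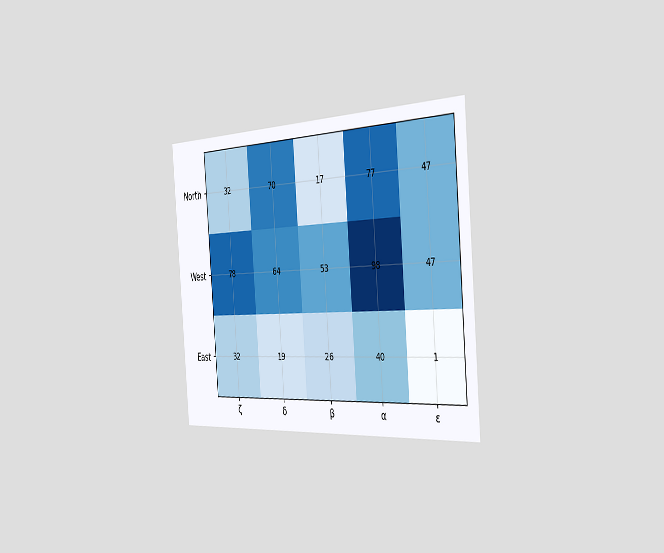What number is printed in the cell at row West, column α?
The chart is tilted about 5° counter-clockwise and viewed slightly from the right. The (West, α) cell reads 98.

98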